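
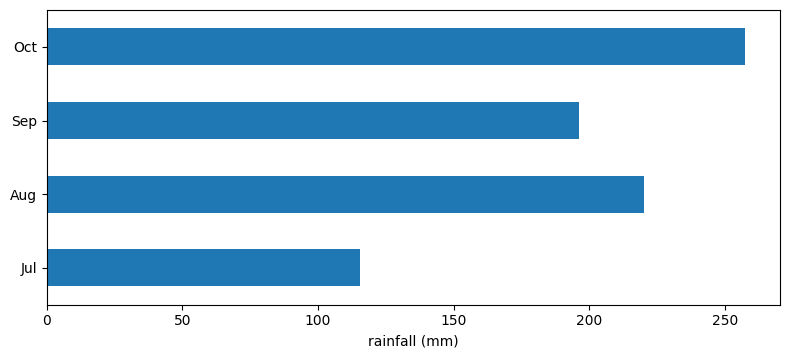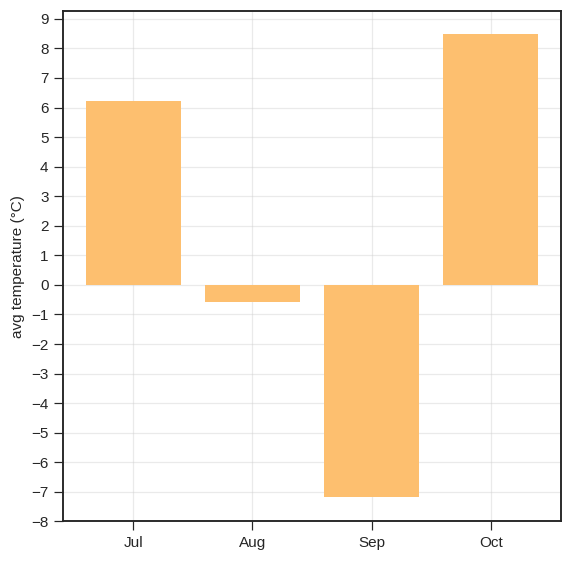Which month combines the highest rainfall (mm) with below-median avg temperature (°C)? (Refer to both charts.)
Aug

Chart 2 median avg temperature (°C) ≈ 3; below-median months: Aug, Sep. Among those, Aug has the highest rainfall (mm) (≈ 225).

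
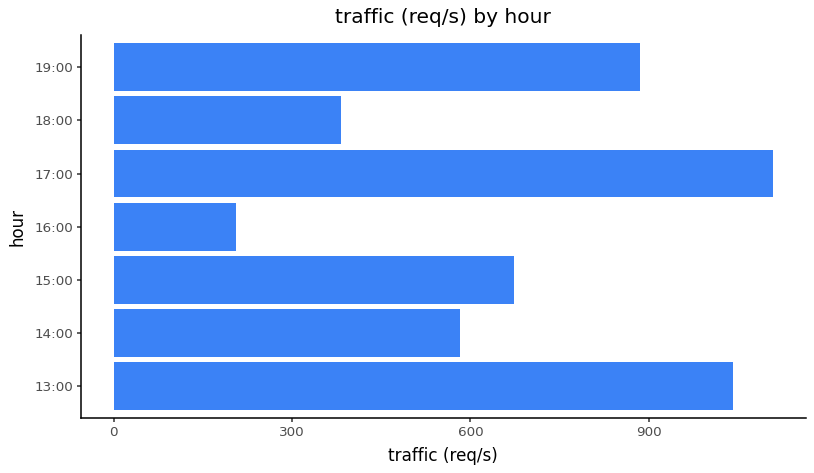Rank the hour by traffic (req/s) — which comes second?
13:00

Top 3: 17:00 ≈ 1100, 13:00 ≈ 1000, 19:00 ≈ 900.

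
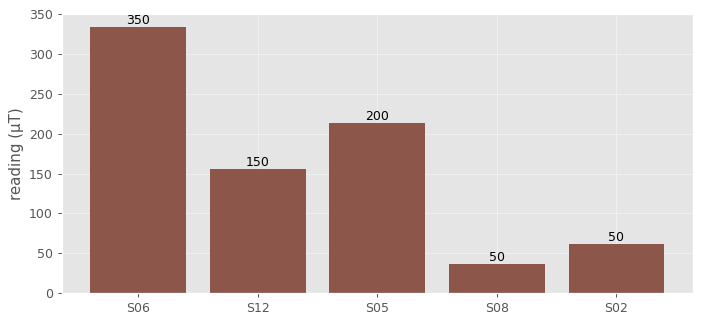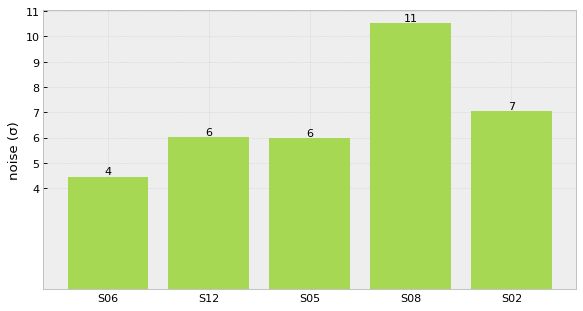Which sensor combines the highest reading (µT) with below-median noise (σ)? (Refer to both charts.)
S06

Chart 2 median noise (σ) ≈ 6; below-median sensors: S06, S05. Among those, S06 has the highest reading (µT) (≈ 350).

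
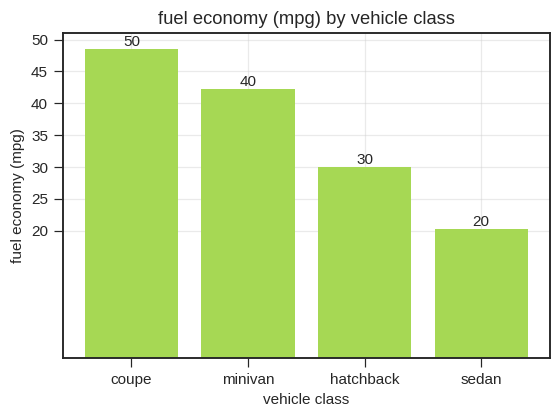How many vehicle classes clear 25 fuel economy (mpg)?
Above 25: coupe, minivan, hatchback.

3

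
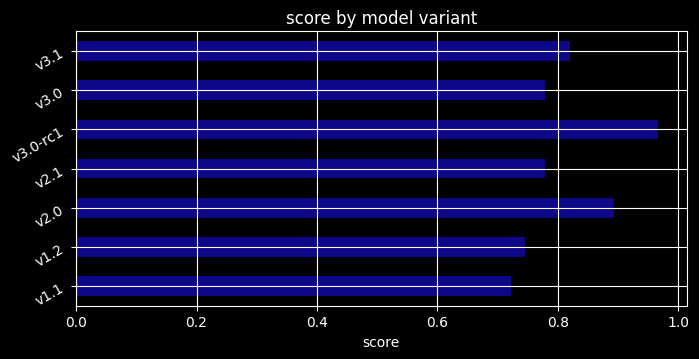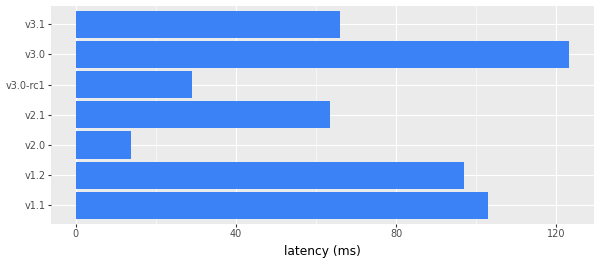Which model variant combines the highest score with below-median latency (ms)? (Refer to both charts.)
Chart 2 median latency (ms) ≈ 60; below-median model variants: v2.0, v2.1, v3.0-rc1. Among those, v3.0-rc1 has the highest score (≈ 1).

v3.0-rc1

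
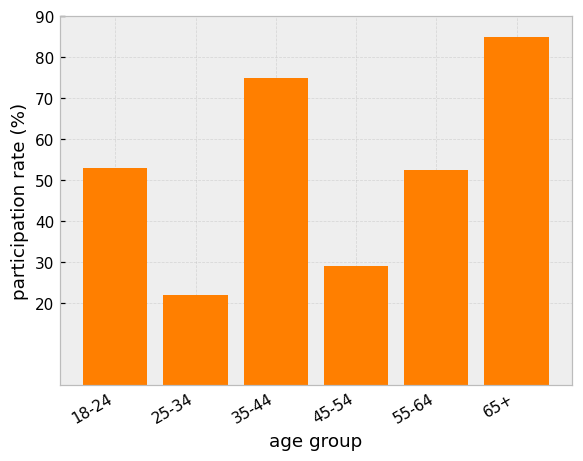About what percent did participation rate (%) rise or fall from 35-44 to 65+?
35-44 ≈ 70, 65+ ≈ 80; (80 − 70) / 70 ≈ +14.3%.

≈ +14.3%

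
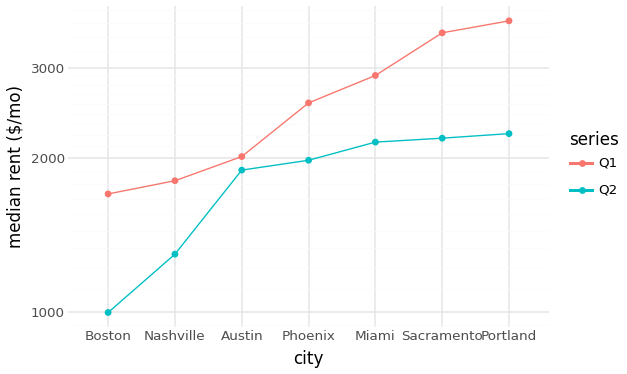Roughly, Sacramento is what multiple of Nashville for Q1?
≈ 1.75×

Sacramento ≈ 3500, Nashville ≈ 2000; 3500/2000 ≈ 1.75.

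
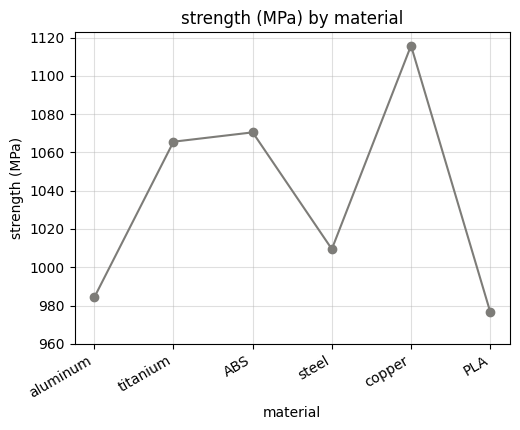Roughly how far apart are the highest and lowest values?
≈ 140

Max copper ≈ 1120, min PLA ≈ 980; range ≈ 140.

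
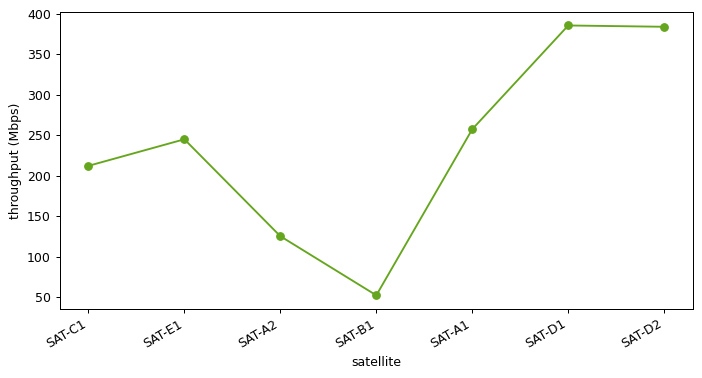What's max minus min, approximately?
Max SAT-D1 ≈ 400, min SAT-B1 ≈ 50; range ≈ 350.

≈ 350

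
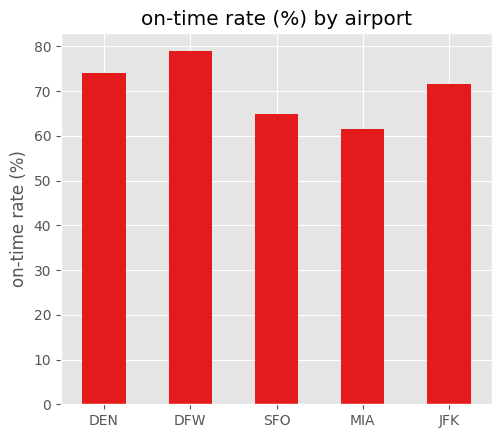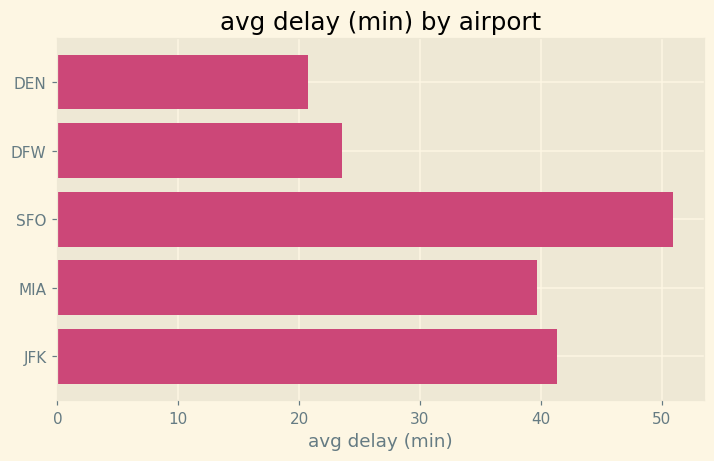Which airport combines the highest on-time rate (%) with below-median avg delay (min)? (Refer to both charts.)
Chart 2 median avg delay (min) ≈ 40; below-median airports: DEN, DFW. Among those, DFW has the highest on-time rate (%) (≈ 80).

DFW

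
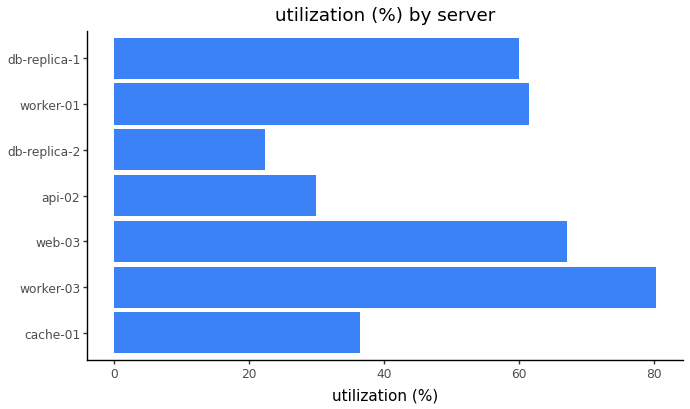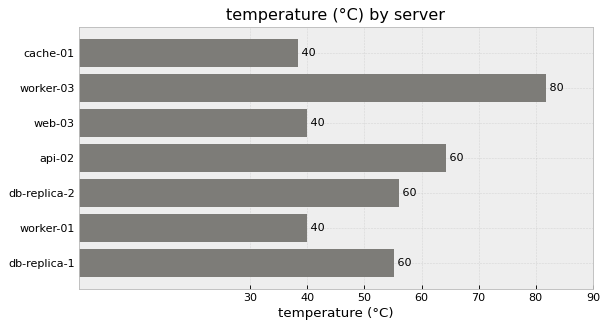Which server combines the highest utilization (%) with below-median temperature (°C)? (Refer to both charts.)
web-03

Chart 2 median temperature (°C) ≈ 60; below-median servers: cache-01, web-03, worker-01. Among those, web-03 has the highest utilization (%) (≈ 70).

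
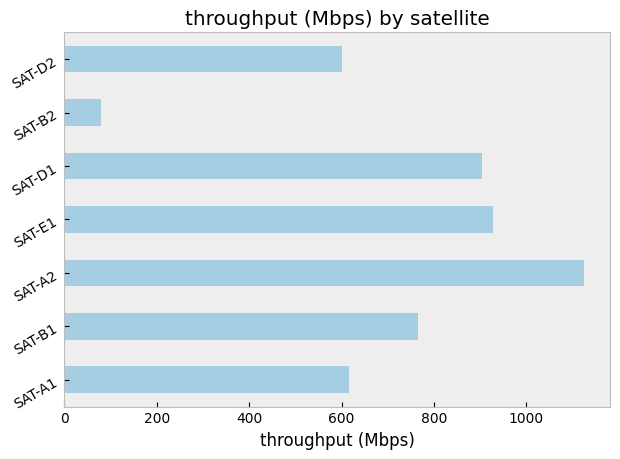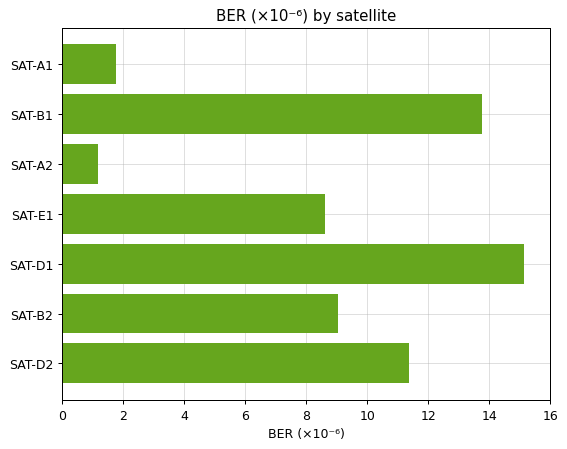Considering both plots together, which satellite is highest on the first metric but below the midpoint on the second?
SAT-A2

Chart 2 median BER (×10⁻⁶) ≈ 10; below-median satellites: SAT-A1, SAT-A2, SAT-E1. Among those, SAT-A2 has the highest throughput (Mbps) (≈ 1200).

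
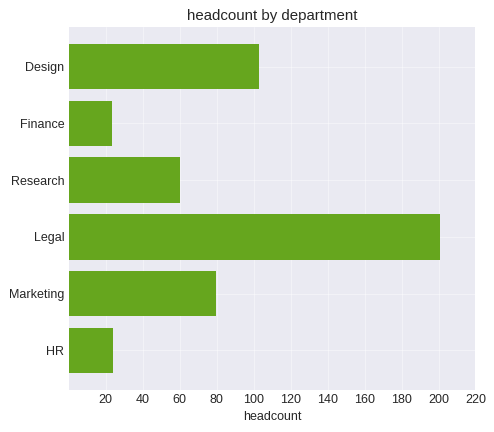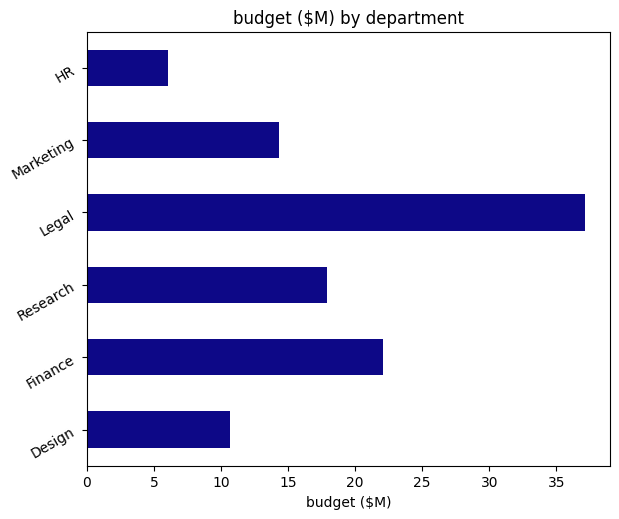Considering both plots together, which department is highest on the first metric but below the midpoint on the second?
Chart 2 median budget ($M) ≈ 15; below-median departments: Design, Marketing, HR. Among those, Design has the highest headcount (≈ 100).

Design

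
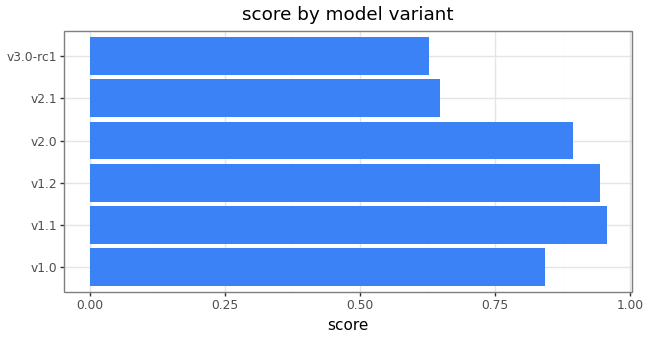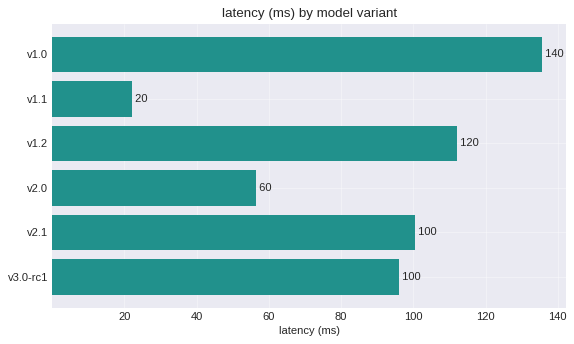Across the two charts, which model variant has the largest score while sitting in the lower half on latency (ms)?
v1.1

Chart 2 median latency (ms) ≈ 100; below-median model variants: v1.1, v2.0, v3.0-rc1. Among those, v1.1 has the highest score (≈ 1).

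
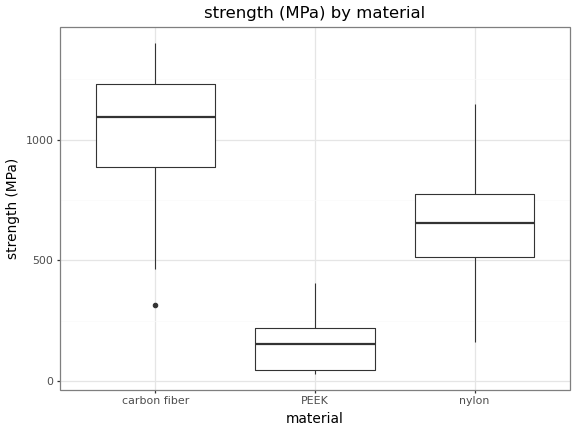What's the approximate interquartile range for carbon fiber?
Q3 ≈ 1200, Q1 ≈ 900; IQR ≈ 300.

≈ 300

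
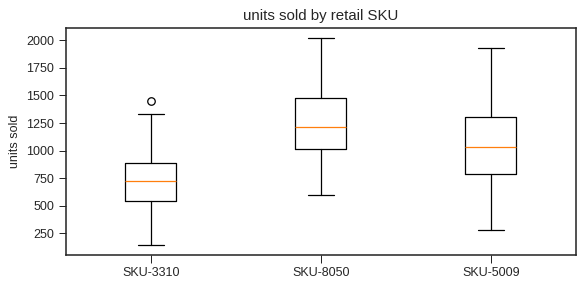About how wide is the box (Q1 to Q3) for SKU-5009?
≈ 500

Q3 ≈ 1300, Q1 ≈ 800; IQR ≈ 500.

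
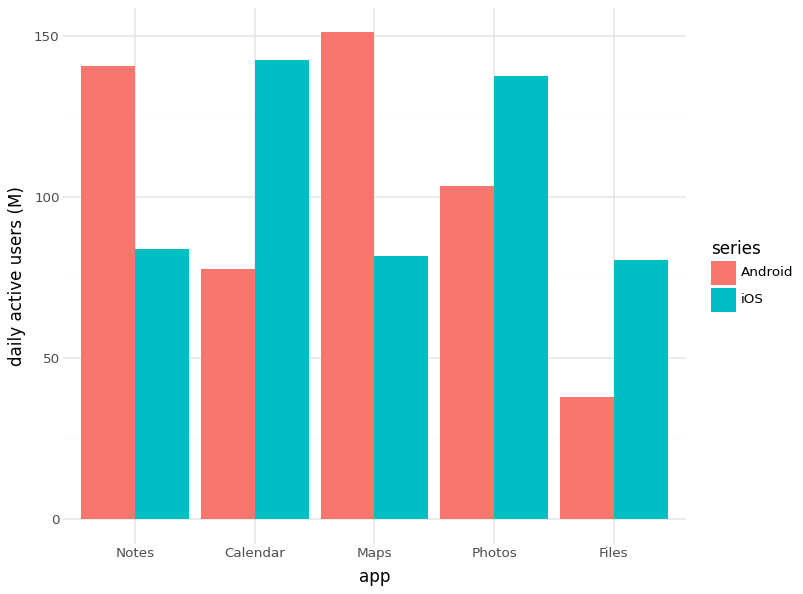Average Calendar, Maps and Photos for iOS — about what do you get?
(140 + 80 + 140) / 3 ≈ 120.

≈ 120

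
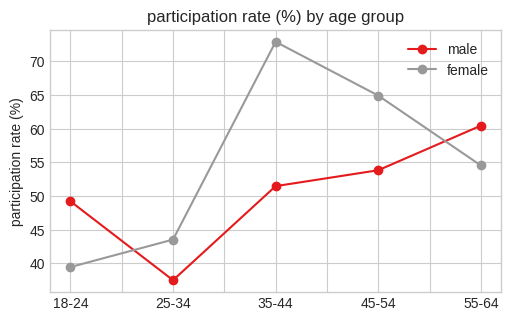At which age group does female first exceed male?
25-34

18-24: female ≈ 40 vs male ≈ 50 (not yet); 25-34: female ≈ 45 vs male ≈ 35 (first crossover).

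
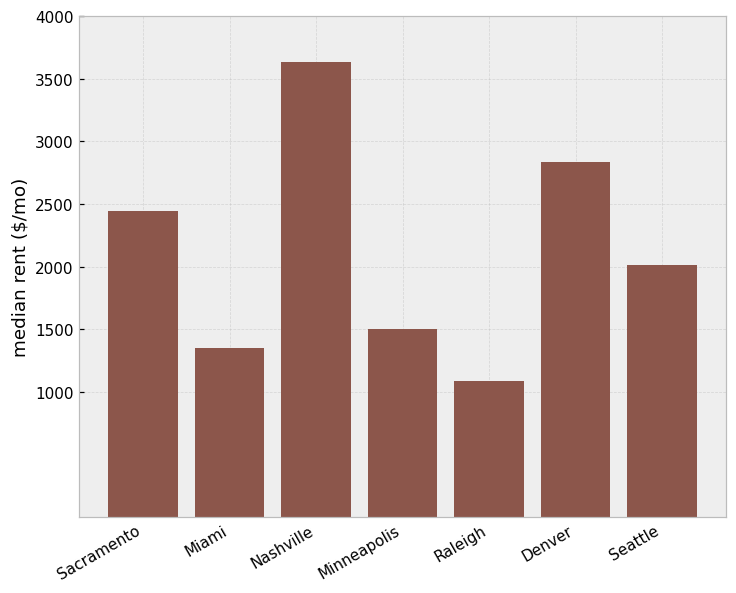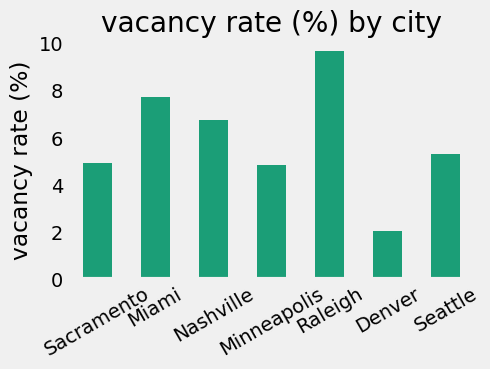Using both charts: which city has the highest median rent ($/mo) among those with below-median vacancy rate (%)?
Chart 2 median vacancy rate (%) ≈ 5; below-median cities: Sacramento, Minneapolis, Denver. Among those, Denver has the highest median rent ($/mo) (≈ 3000).

Denver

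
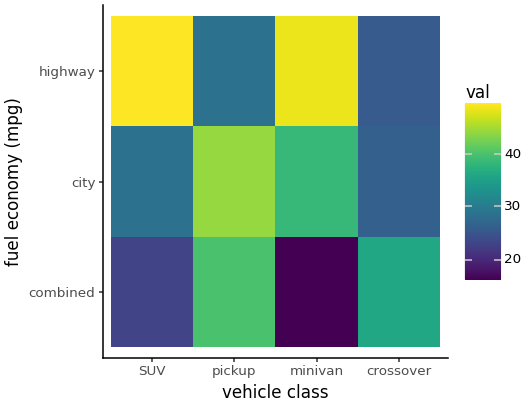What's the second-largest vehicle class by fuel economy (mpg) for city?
Top 3 for city: pickup ≈ 45, minivan ≈ 40, SUV ≈ 30.

minivan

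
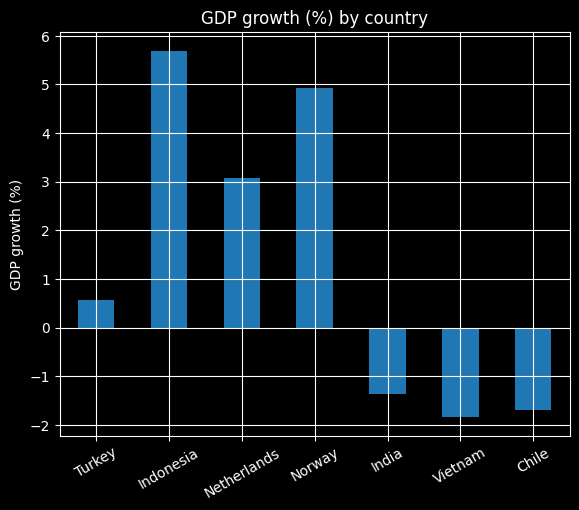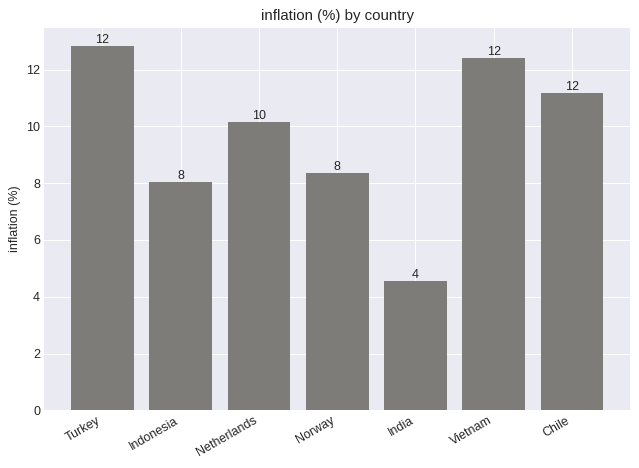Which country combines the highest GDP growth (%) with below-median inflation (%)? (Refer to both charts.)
Chart 2 median inflation (%) ≈ 10; below-median countries: Indonesia, Norway, India. Among those, Indonesia has the highest GDP growth (%) (≈ 6).

Indonesia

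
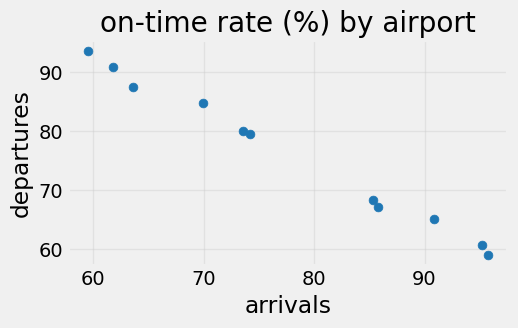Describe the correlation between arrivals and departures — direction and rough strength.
negative, strong

Points are negatively correlated; strong (|r| ≈ 1.0).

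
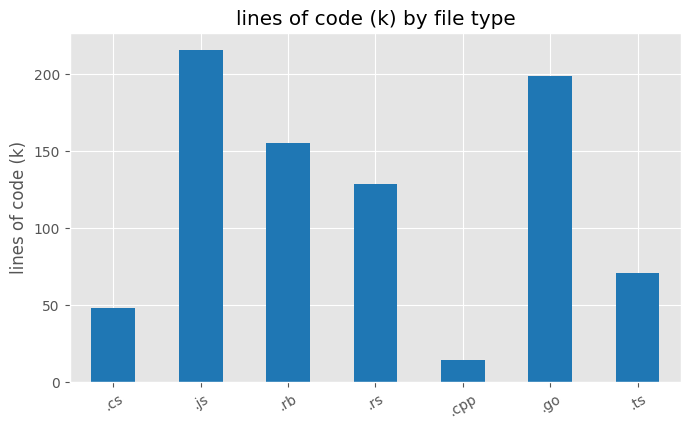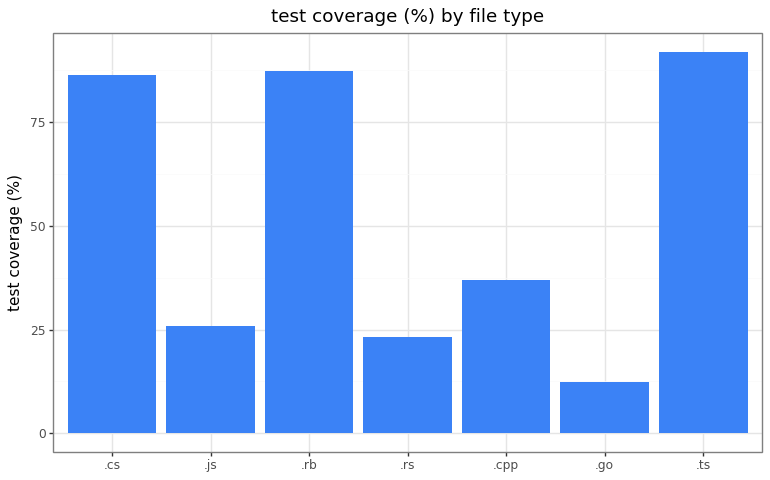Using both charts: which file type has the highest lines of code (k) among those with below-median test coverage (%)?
.js

Chart 2 median test coverage (%) ≈ 40; below-median file types: .js, .rs, .go. Among those, .js has the highest lines of code (k) (≈ 220).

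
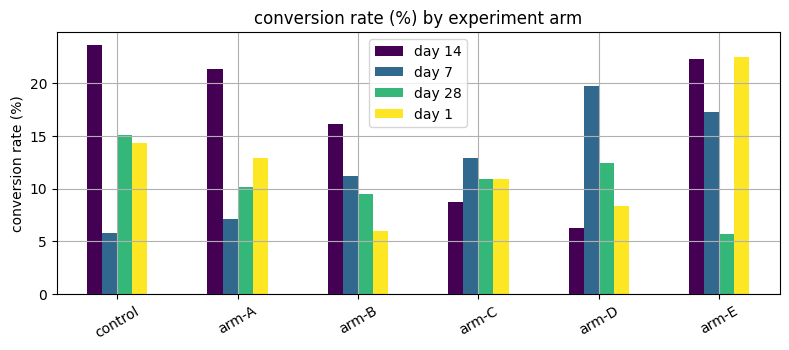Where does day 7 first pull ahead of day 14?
arm-C

arm-B: day 7 ≈ 12 vs day 14 ≈ 16 (not yet); arm-C: day 7 ≈ 12 vs day 14 ≈ 8 (first crossover).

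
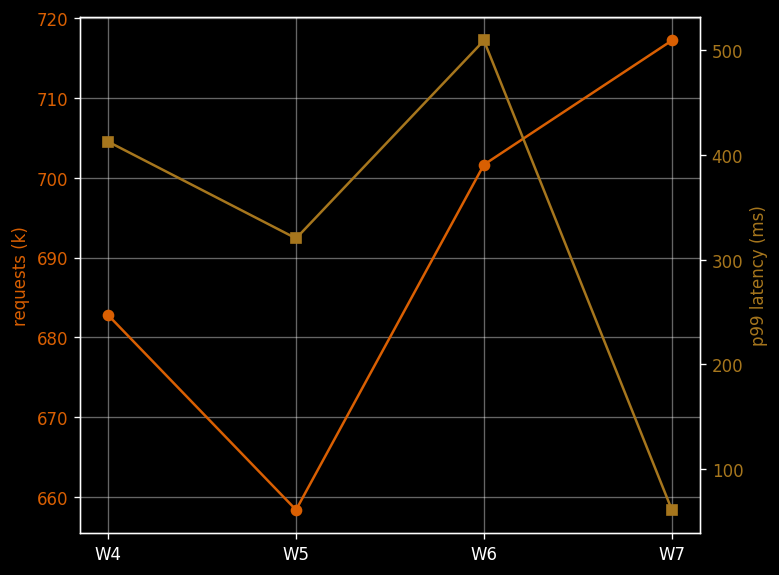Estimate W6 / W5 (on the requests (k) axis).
W6 ≈ 700, W5 ≈ 660; 700/660 ≈ 1.06.

≈ 1.06×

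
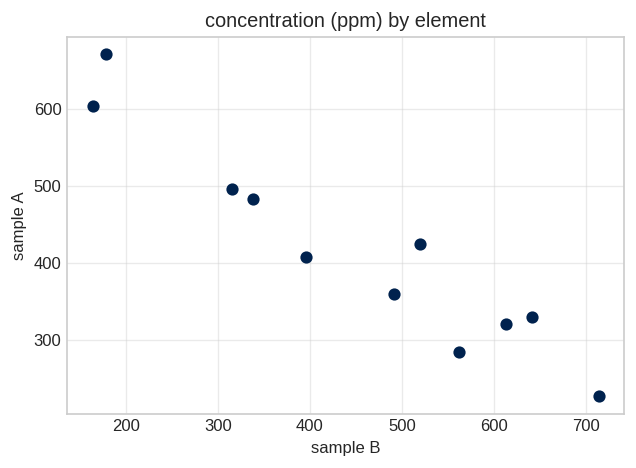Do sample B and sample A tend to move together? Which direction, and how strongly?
Points are negatively correlated; strong (|r| ≈ 1.0).

negative, strong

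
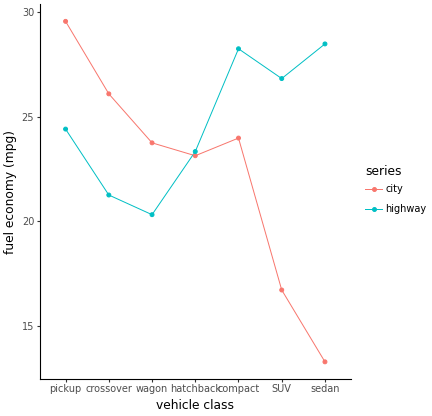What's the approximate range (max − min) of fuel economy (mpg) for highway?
≈ 8

Max sedan ≈ 28, min wagon ≈ 20; range ≈ 8.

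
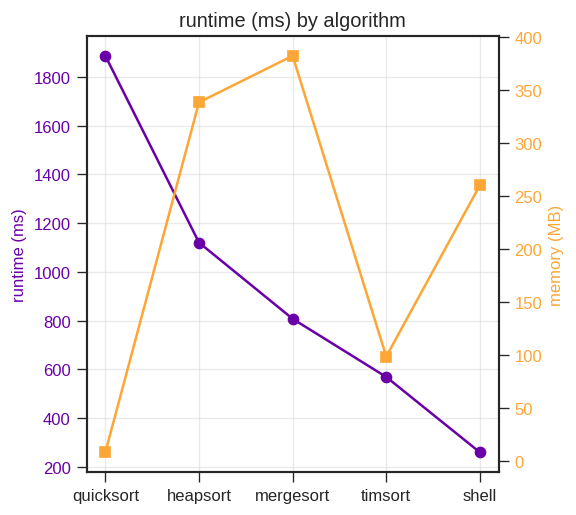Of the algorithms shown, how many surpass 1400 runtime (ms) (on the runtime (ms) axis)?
1

Above 1400: quicksort.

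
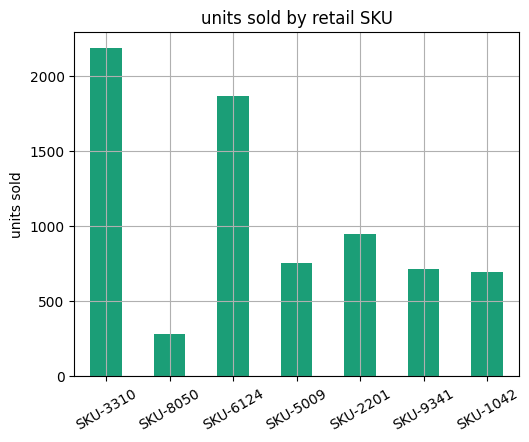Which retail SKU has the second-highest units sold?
SKU-6124

Top 3: SKU-3310 ≈ 2200, SKU-6124 ≈ 1800, SKU-2201 ≈ 1000.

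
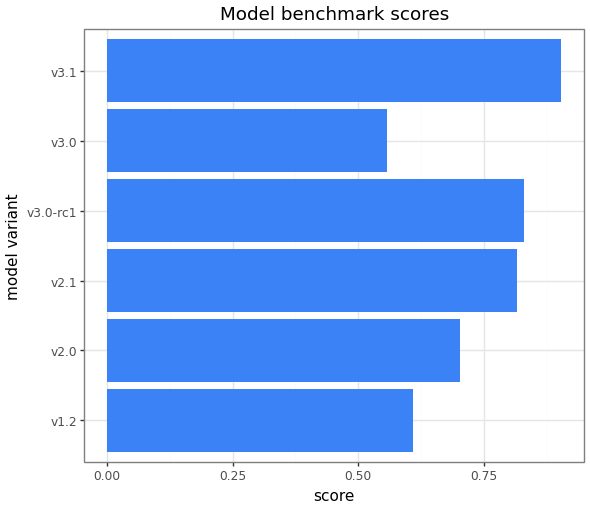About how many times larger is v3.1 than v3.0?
v3.1 ≈ 0.9, v3.0 ≈ 0.6; 0.9/0.6 ≈ 1.5.

≈ 1.5×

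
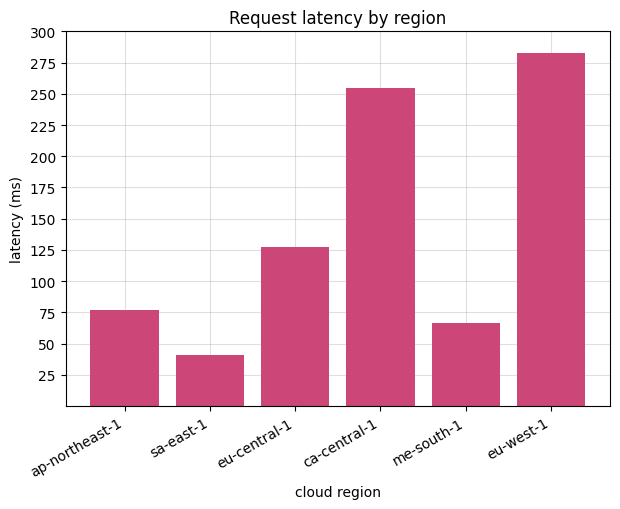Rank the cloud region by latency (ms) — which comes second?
Top 3: eu-west-1 ≈ 275, ca-central-1 ≈ 250, eu-central-1 ≈ 125.

ca-central-1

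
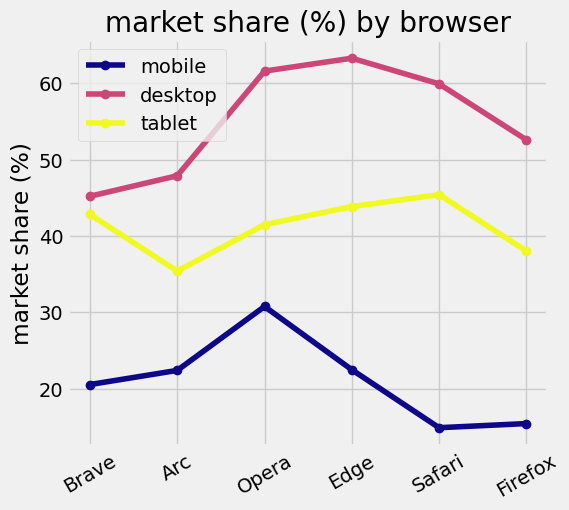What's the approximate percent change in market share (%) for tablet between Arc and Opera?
Arc ≈ 35, Opera ≈ 40; (40 − 35) / 35 ≈ +14.3%.

≈ +14.3%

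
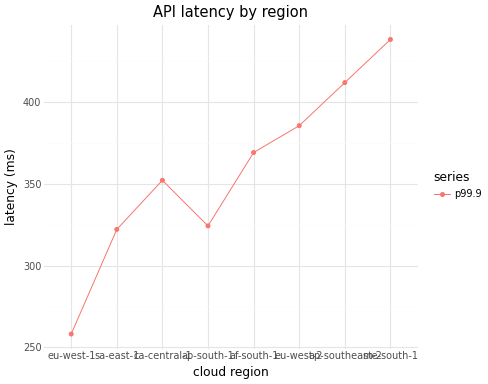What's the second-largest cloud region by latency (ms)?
ap-southeast-2

Top 3: me-south-1 ≈ 440, ap-southeast-2 ≈ 420, eu-west-2 ≈ 380.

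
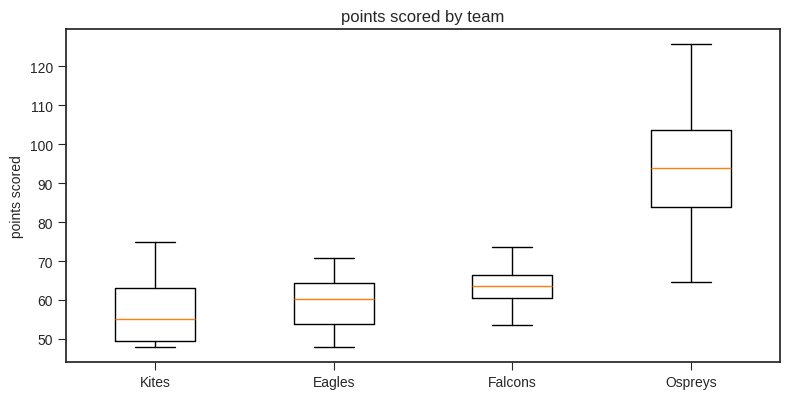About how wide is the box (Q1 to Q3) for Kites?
≈ 15

Q3 ≈ 65, Q1 ≈ 50; IQR ≈ 15.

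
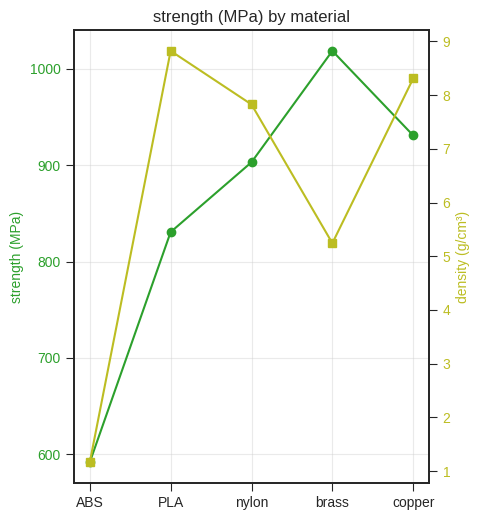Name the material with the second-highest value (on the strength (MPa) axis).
copper

Top 3 (on the strength (MPa) axis): brass ≈ 1000, copper ≈ 950, nylon ≈ 900.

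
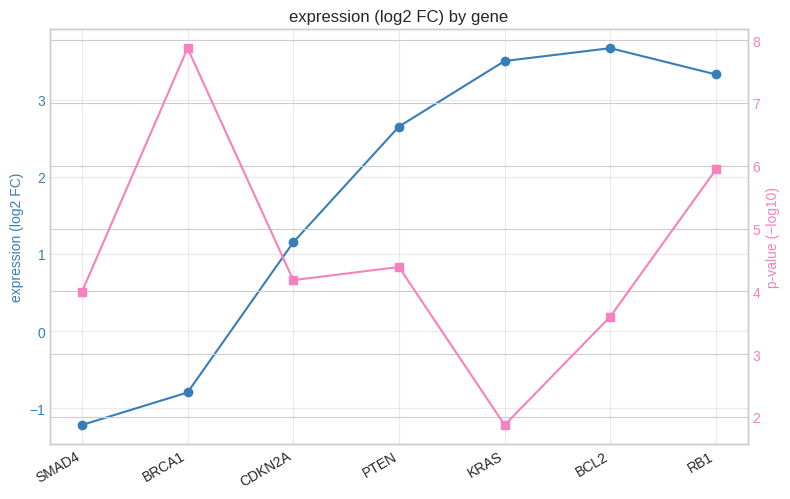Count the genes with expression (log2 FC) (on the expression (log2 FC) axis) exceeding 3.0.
Above 3.0: KRAS, BCL2, RB1.

3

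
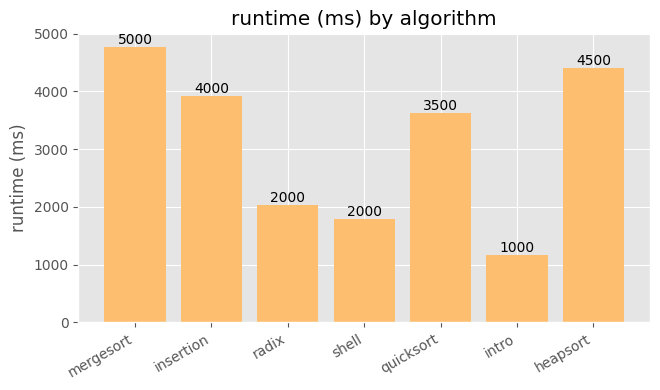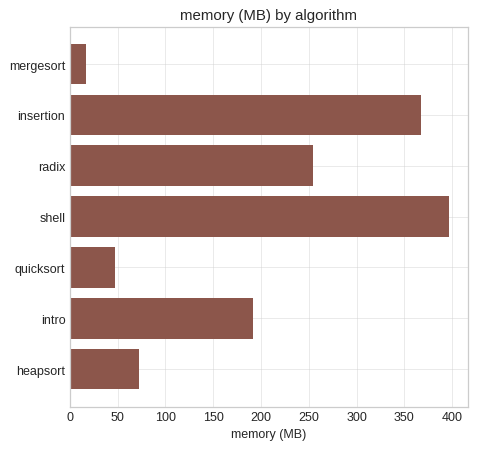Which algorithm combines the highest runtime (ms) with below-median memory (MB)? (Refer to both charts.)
mergesort

Chart 2 median memory (MB) ≈ 200; below-median algorithms: mergesort, quicksort, heapsort. Among those, mergesort has the highest runtime (ms) (≈ 5000).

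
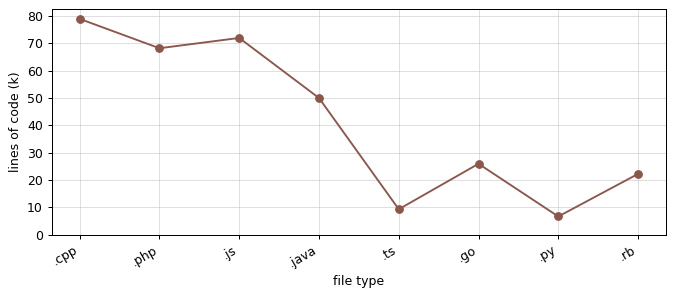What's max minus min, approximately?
Max .cpp ≈ 80, min .py ≈ 10; range ≈ 70.

≈ 70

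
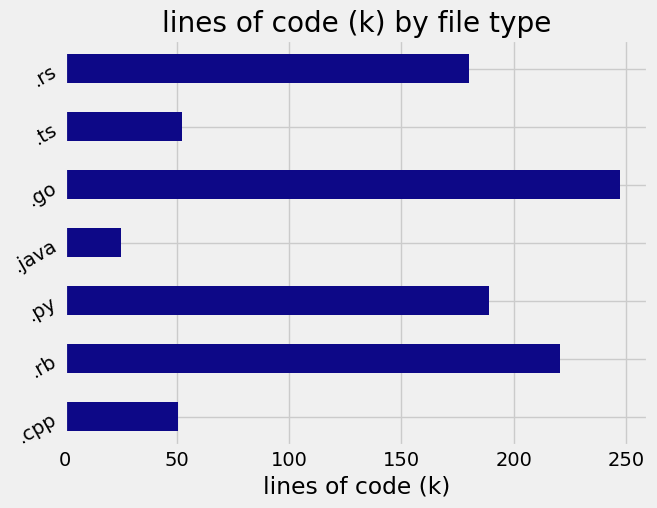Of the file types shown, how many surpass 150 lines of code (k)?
4

Above 150: .rb, .py, .go, .rs.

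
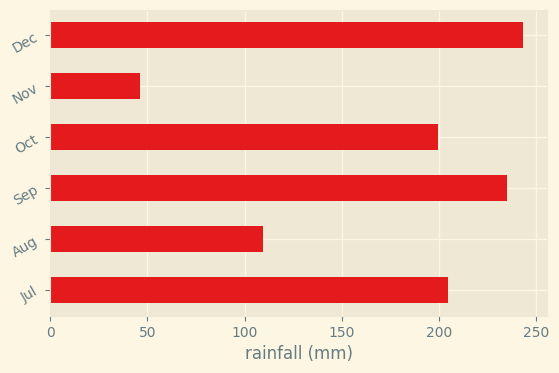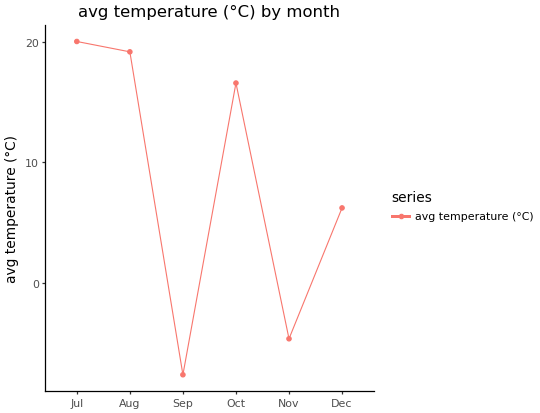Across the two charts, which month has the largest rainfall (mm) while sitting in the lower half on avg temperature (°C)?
Chart 2 median avg temperature (°C) ≈ 12; below-median months: Sep, Nov, Dec. Among those, Dec has the highest rainfall (mm) (≈ 250).

Dec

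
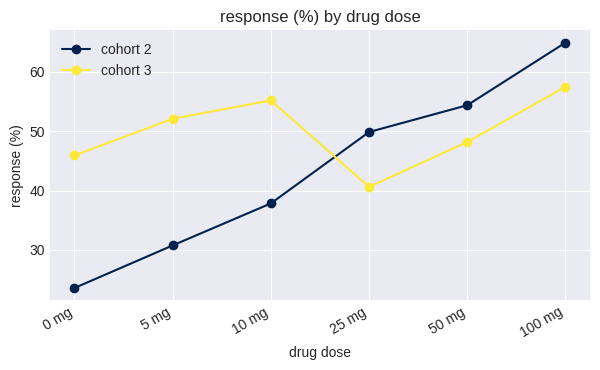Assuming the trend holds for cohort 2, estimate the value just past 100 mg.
Last three: 50, 55, 65 → slope ≈ 7.5/step → next ≈ 72.5.

≈ 72.5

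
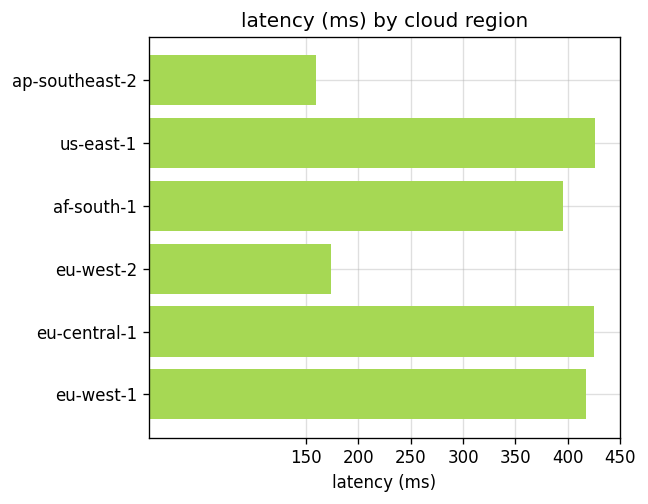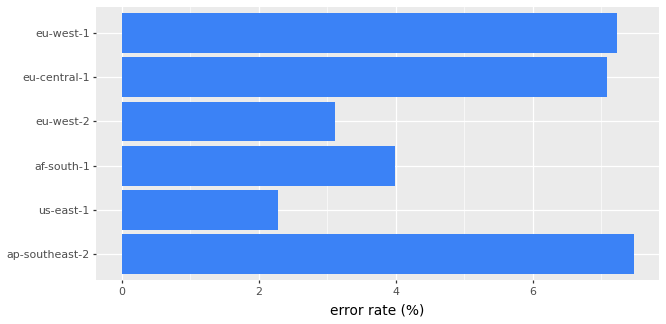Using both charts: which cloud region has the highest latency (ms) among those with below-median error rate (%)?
Chart 2 median error rate (%) ≈ 6; below-median cloud regions: us-east-1, af-south-1, eu-west-2. Among those, us-east-1 has the highest latency (ms) (≈ 450).

us-east-1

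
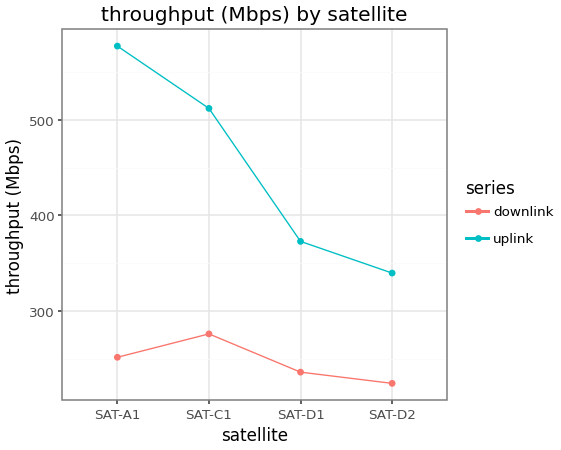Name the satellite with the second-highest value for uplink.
Top 3 for uplink: SAT-A1 ≈ 600, SAT-C1 ≈ 500, SAT-D1 ≈ 350.

SAT-C1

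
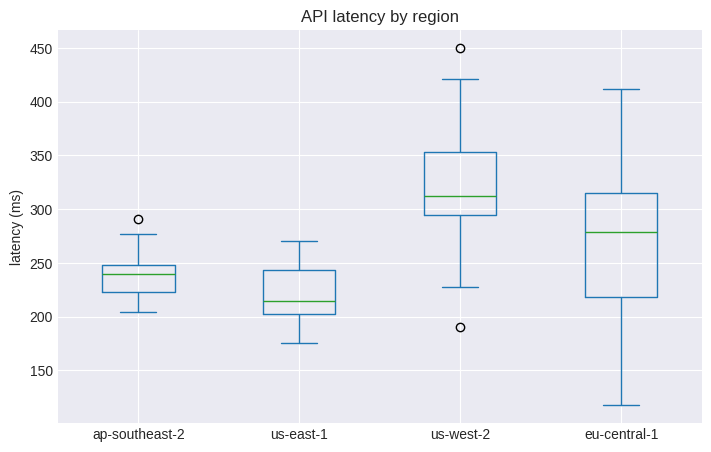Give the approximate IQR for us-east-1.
Q3 ≈ 240, Q1 ≈ 200; IQR ≈ 40.

≈ 40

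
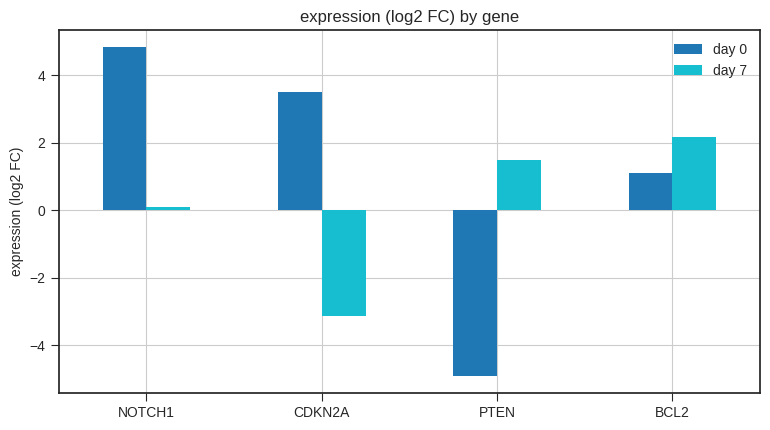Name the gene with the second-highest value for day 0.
Top 3 for day 0: NOTCH1 ≈ 5, CDKN2A ≈ 4, BCL2 ≈ 1.

CDKN2A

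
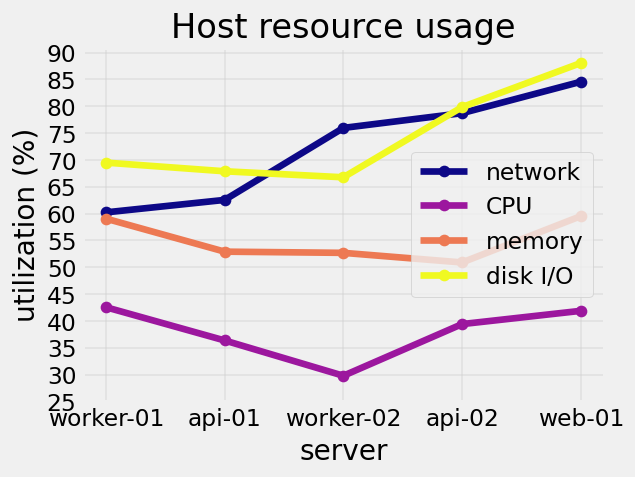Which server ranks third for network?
Top 4 for network: web-01 ≈ 85, api-02 ≈ 80, worker-02 ≈ 75, api-01 ≈ 65.

worker-02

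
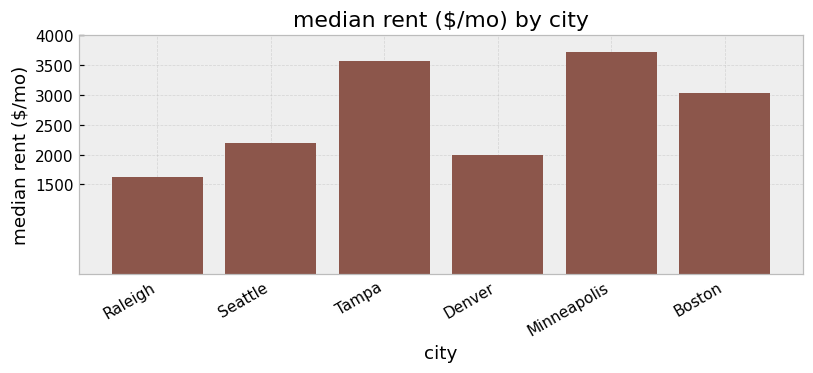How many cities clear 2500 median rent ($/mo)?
3

Above 2500: Tampa, Minneapolis, Boston.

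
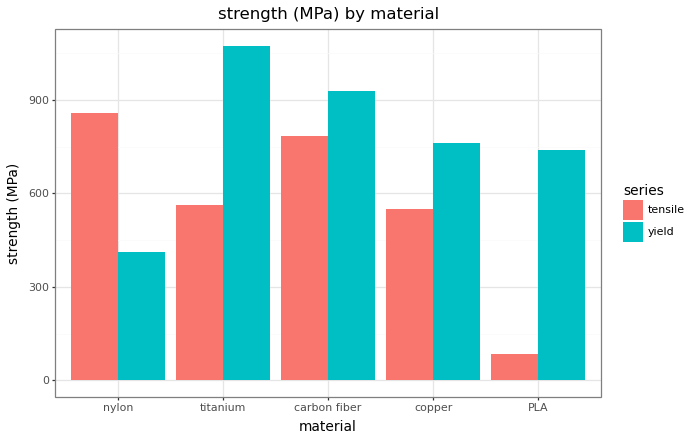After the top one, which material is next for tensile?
carbon fiber

Top 3 for tensile: nylon ≈ 900, carbon fiber ≈ 800, titanium ≈ 600.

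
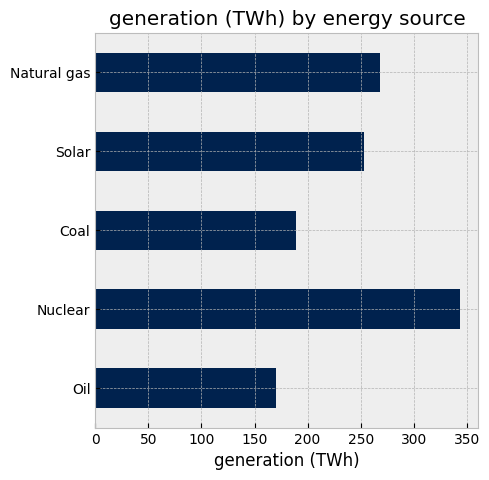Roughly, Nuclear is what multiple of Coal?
≈ 1.75×

Nuclear ≈ 350, Coal ≈ 200; 350/200 ≈ 1.75.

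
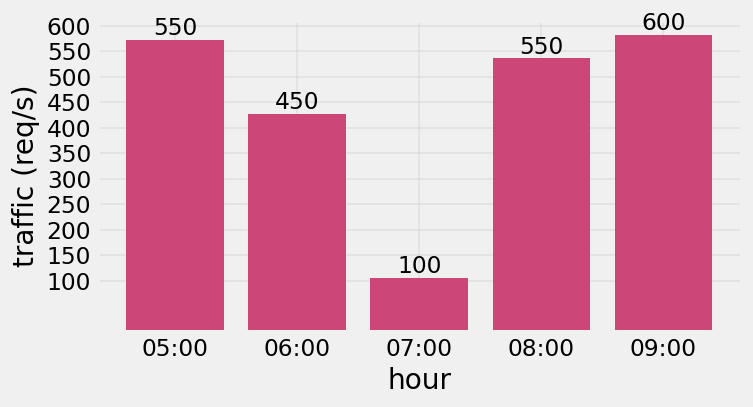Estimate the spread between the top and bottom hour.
Max 09:00 ≈ 600, min 07:00 ≈ 100; range ≈ 500.

≈ 500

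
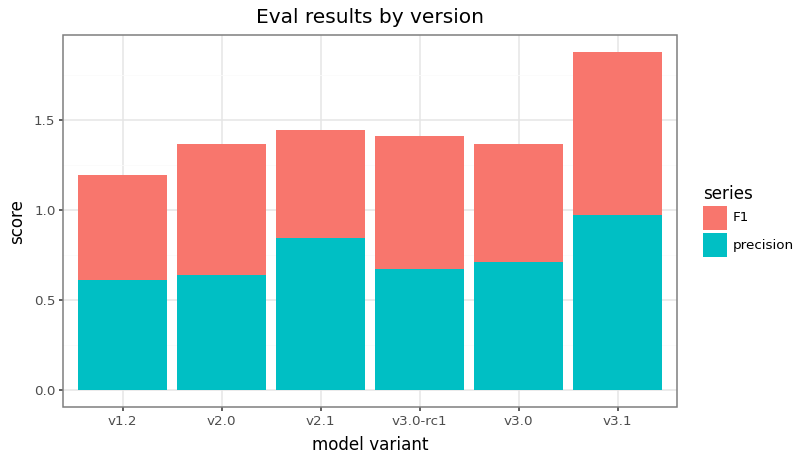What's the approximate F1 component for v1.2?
F1 top ≈ 1.2, bottom ≈ 0.6; segment ≈ 0.6.

≈ 0.6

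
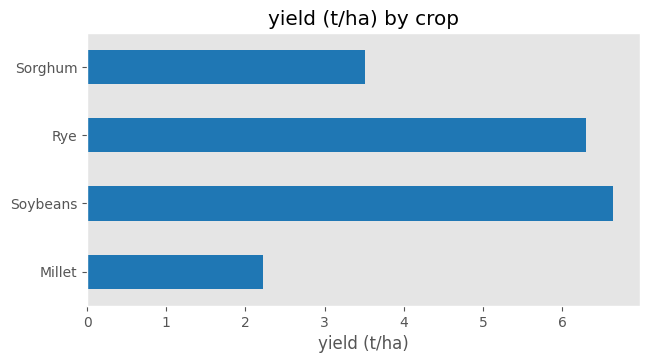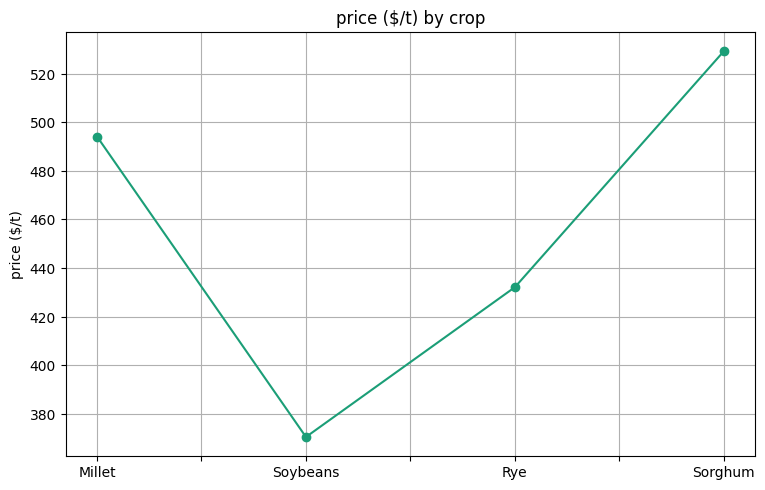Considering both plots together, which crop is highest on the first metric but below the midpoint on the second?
Chart 2 median price ($/t) ≈ 450; below-median crops: Soybeans, Rye. Among those, Soybeans has the highest yield (t/ha) (≈ 7).

Soybeans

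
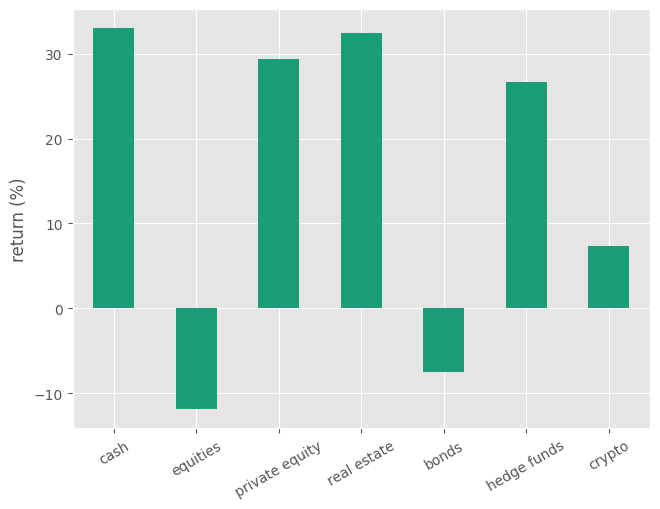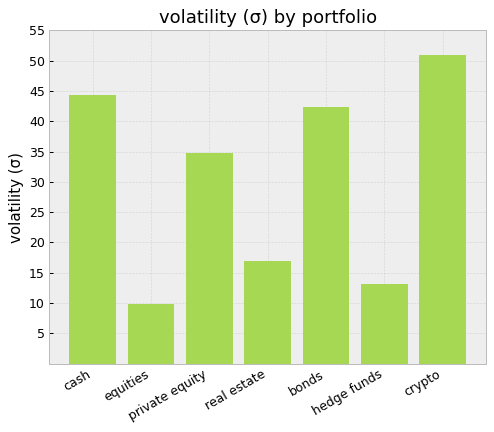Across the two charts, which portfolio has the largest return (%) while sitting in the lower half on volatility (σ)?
real estate

Chart 2 median volatility (σ) ≈ 35; below-median portfolios: equities, real estate, hedge funds. Among those, real estate has the highest return (%) (≈ 30).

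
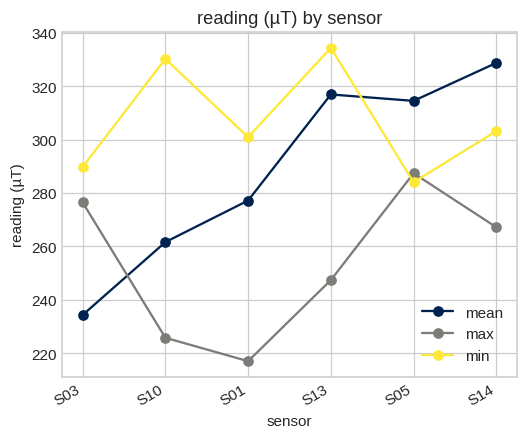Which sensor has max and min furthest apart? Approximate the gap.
S10: max ≈ 230, min ≈ 330 → gap ≈ 100. Next-largest (S13) is only ≈ 80.

S10, ≈ 100 µT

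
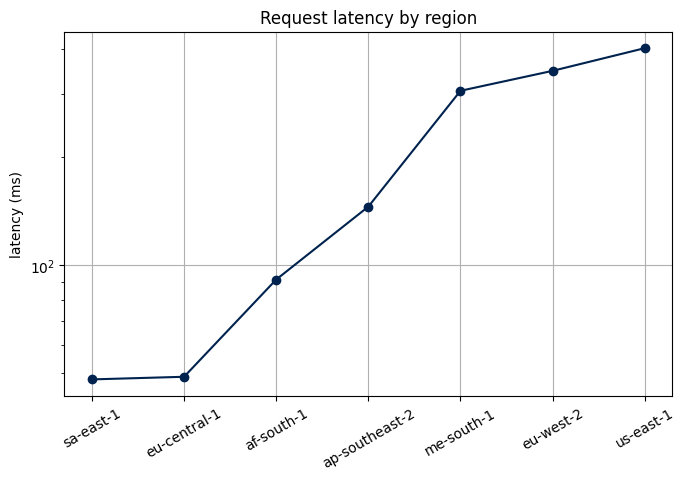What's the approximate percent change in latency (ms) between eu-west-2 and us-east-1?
≈ +14.3%

eu-west-2 ≈ 350, us-east-1 ≈ 400; (400 − 350) / 350 ≈ +14.3%.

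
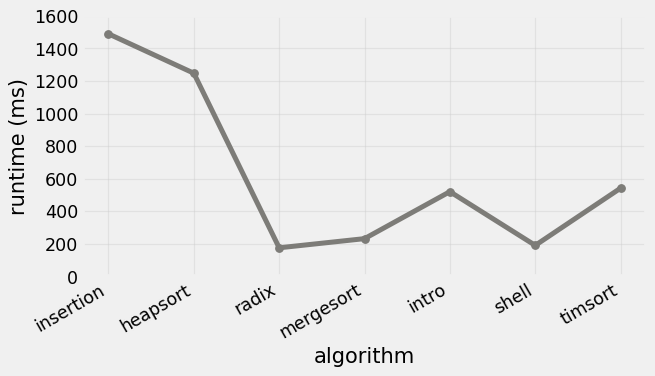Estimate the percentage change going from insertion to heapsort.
≈ -14.3%

insertion ≈ 1400, heapsort ≈ 1200; (1200 − 1400) / 1400 ≈ -14.3%.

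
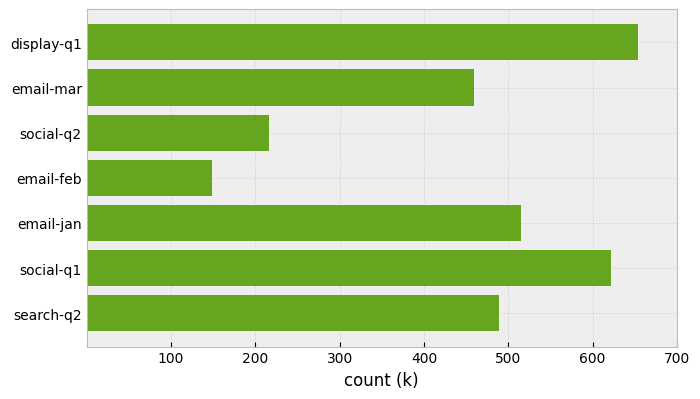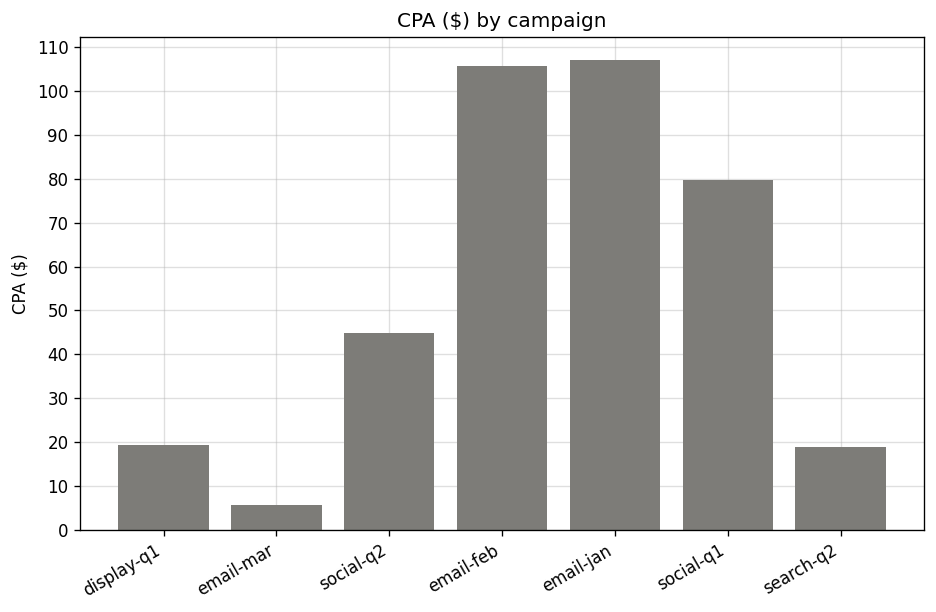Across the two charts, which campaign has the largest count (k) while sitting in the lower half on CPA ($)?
display-q1

Chart 2 median CPA ($) ≈ 40; below-median campaigns: display-q1, email-mar, search-q2. Among those, display-q1 has the highest count (k) (≈ 700).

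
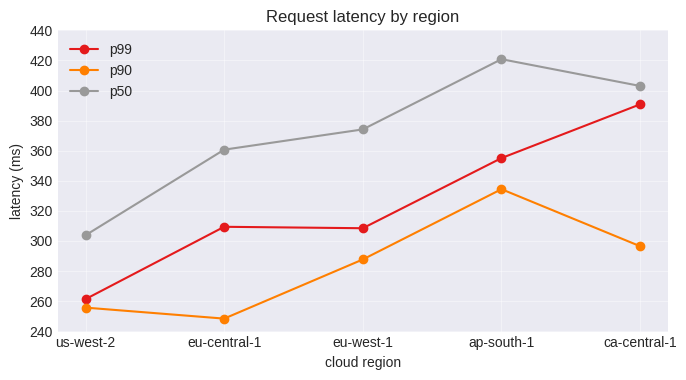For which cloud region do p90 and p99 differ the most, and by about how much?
ca-central-1: p90 ≈ 300, p99 ≈ 400 → gap ≈ 100. Next-largest (eu-central-1) is only ≈ 60.

ca-central-1, ≈ 100 ms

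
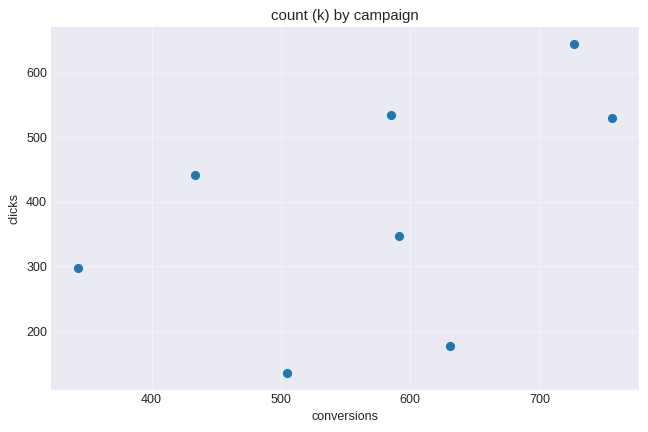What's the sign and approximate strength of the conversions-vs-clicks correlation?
positive, moderate

Points are positively correlated; moderate (|r| ≈ 0.5).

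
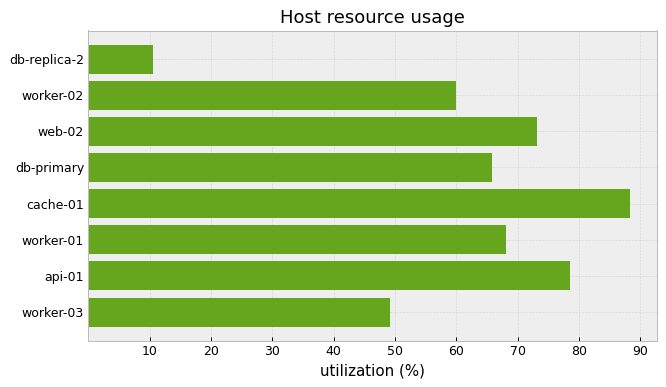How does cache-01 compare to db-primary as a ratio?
≈ 1.29×

cache-01 ≈ 90, db-primary ≈ 70; 90/70 ≈ 1.29.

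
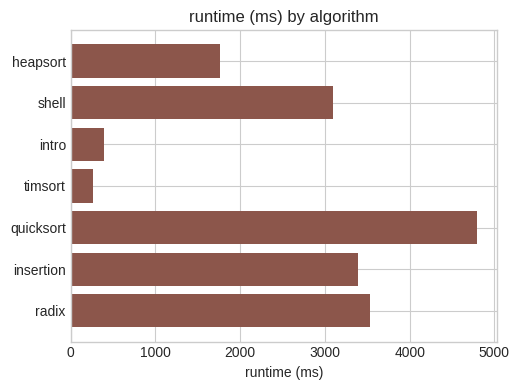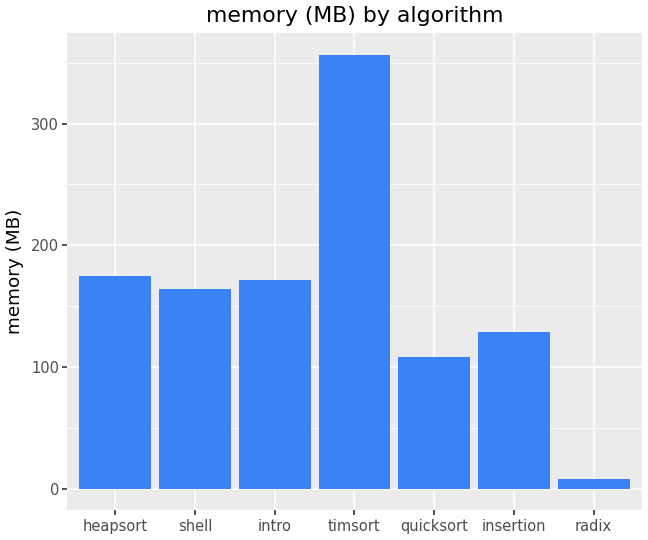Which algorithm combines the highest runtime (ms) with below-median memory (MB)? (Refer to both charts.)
quicksort

Chart 2 median memory (MB) ≈ 150; below-median algorithms: quicksort, insertion, radix. Among those, quicksort has the highest runtime (ms) (≈ 5000).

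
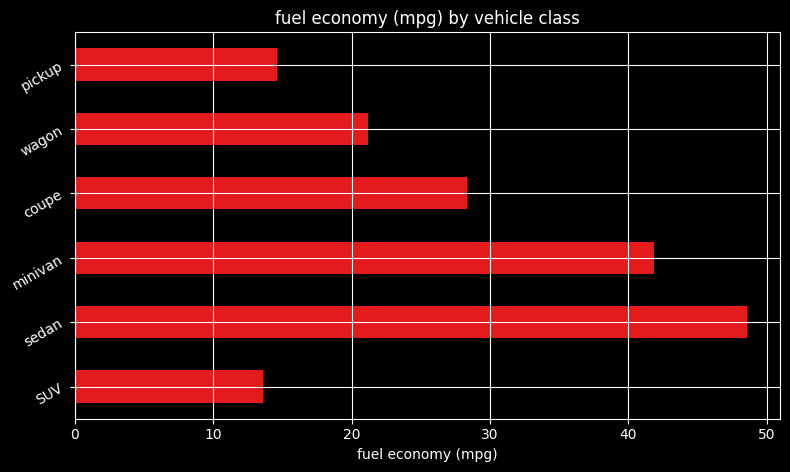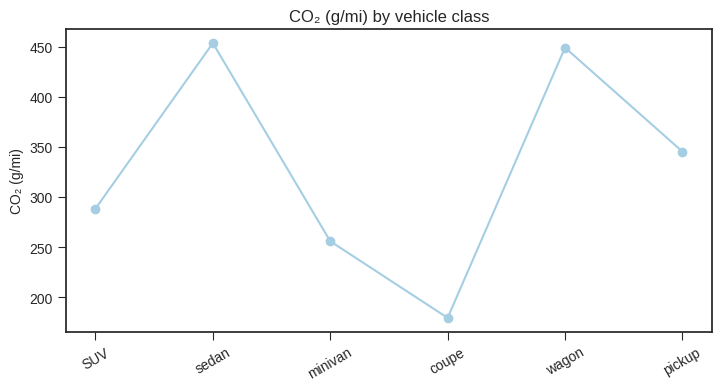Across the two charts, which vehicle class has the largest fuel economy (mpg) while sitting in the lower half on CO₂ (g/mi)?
minivan

Chart 2 median CO₂ (g/mi) ≈ 300; below-median vehicle classes: SUV, minivan, coupe. Among those, minivan has the highest fuel economy (mpg) (≈ 40).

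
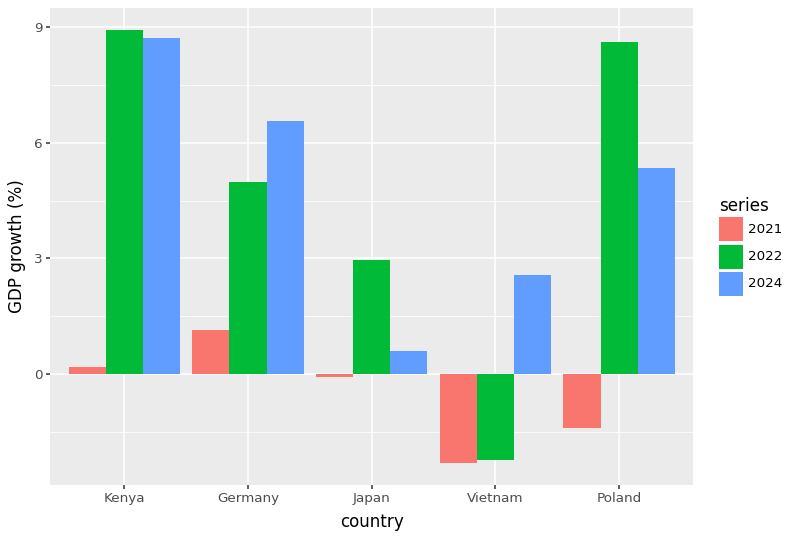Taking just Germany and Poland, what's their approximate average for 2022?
≈ 7

(5 + 9) / 2 ≈ 7.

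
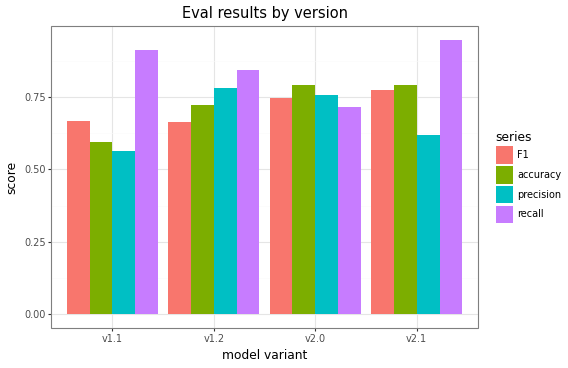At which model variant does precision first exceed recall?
v1.2: precision ≈ 0.8 vs recall ≈ 0.8 (not yet); v2.0: precision ≈ 0.8 vs recall ≈ 0.7 (first crossover).

v2.0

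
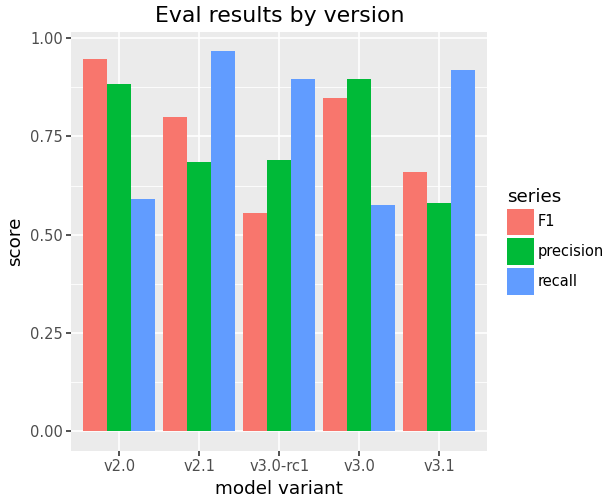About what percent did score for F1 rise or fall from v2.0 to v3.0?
v2.0 ≈ 0.9, v3.0 ≈ 0.8; (0.8 − 0.9) / 0.9 ≈ -11.1%.

≈ -11.1%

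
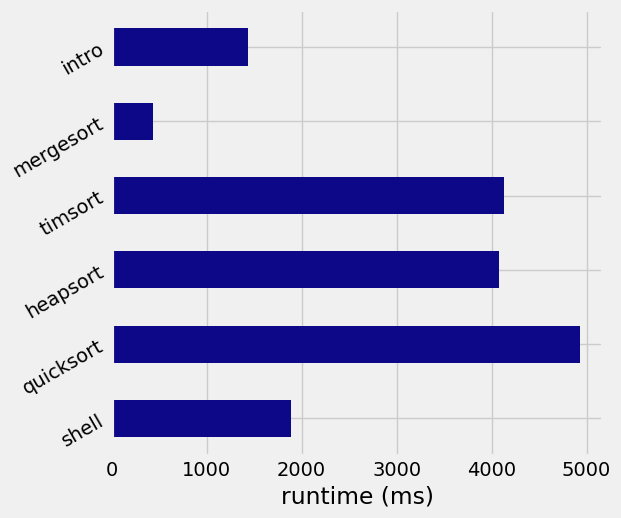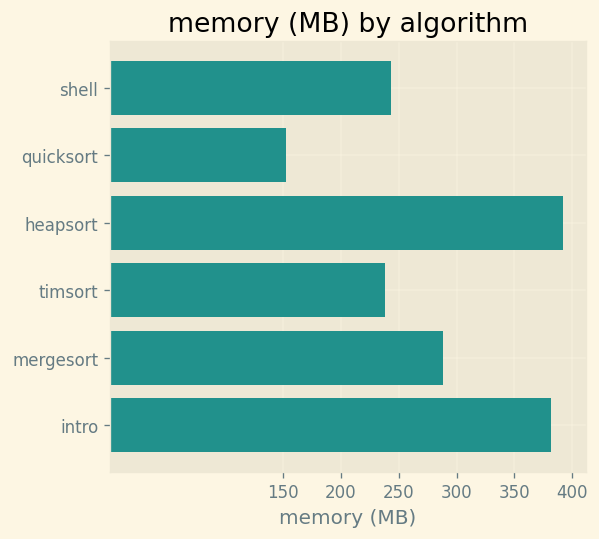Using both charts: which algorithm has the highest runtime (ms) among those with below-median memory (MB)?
quicksort

Chart 2 median memory (MB) ≈ 250; below-median algorithms: shell, quicksort, timsort. Among those, quicksort has the highest runtime (ms) (≈ 5000).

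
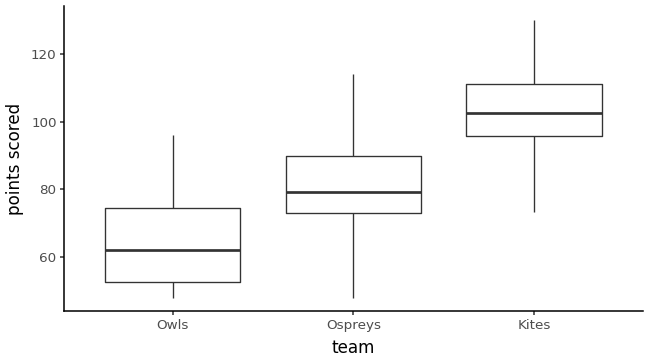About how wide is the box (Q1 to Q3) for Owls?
≈ 20

Q3 ≈ 75, Q1 ≈ 55; IQR ≈ 20.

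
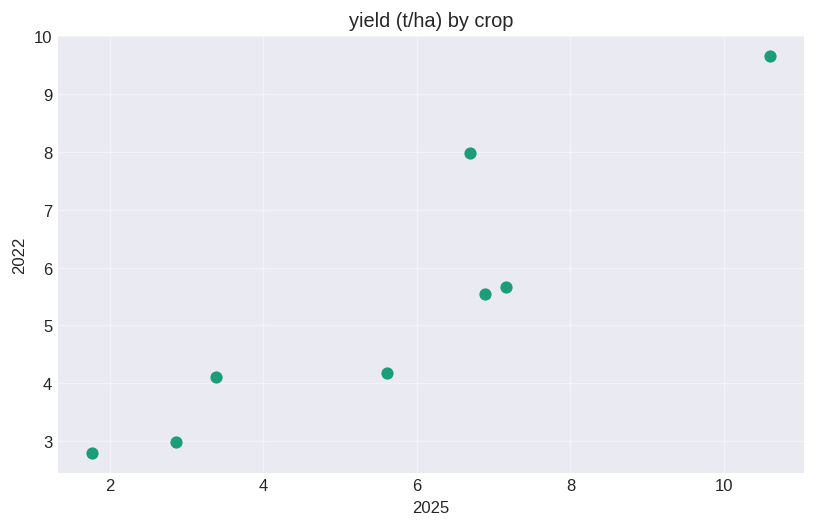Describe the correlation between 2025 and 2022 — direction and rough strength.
positive, strong

Points are positively correlated; strong (|r| ≈ 0.9).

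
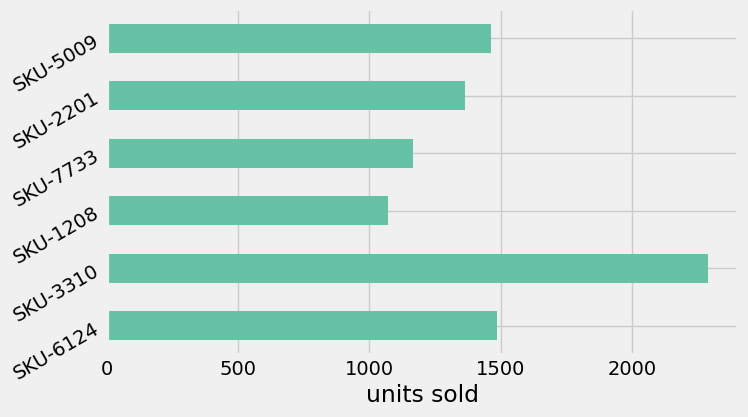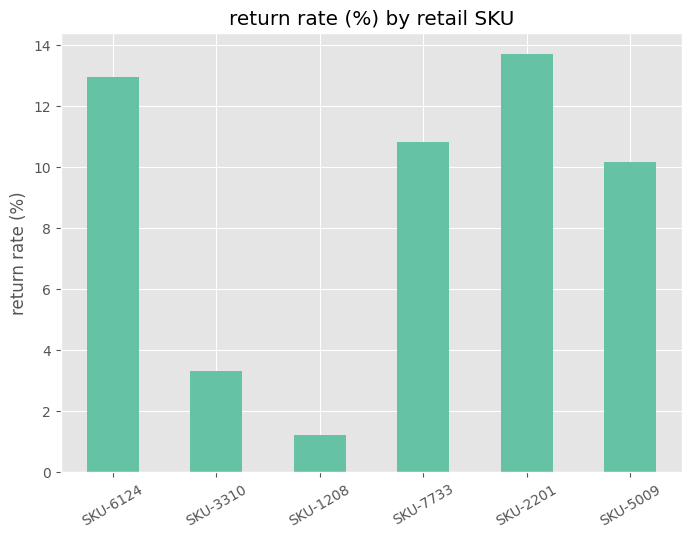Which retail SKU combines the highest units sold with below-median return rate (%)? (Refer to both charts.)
SKU-3310

Chart 2 median return rate (%) ≈ 10; below-median retail SKUs: SKU-3310, SKU-1208, SKU-5009. Among those, SKU-3310 has the highest units sold (≈ 2500).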